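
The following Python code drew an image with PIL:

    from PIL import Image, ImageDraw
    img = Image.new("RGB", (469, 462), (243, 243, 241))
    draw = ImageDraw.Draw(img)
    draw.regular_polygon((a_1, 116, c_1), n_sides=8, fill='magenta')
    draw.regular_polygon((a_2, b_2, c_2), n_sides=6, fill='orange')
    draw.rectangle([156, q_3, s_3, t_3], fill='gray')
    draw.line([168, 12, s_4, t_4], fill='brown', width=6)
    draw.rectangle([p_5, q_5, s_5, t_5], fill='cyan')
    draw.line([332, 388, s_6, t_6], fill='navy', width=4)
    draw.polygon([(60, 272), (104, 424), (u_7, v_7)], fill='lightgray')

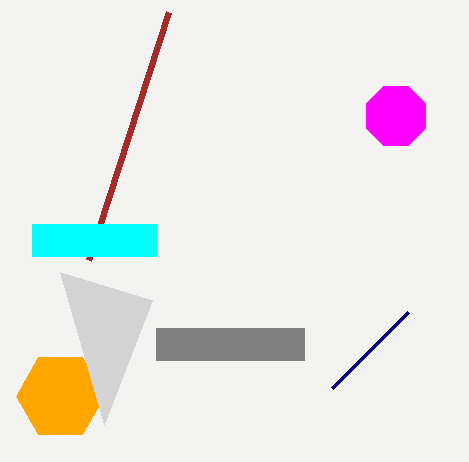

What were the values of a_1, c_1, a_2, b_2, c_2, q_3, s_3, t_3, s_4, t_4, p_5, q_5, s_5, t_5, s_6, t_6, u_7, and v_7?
a_1 = 396; c_1 = 32; a_2 = 60; b_2 = 396; c_2 = 44; q_3 = 328; s_3 = 304; t_3 = 360; s_4 = 88; t_4 = 260; p_5 = 32; q_5 = 224; s_5 = 156; t_5 = 256; s_6 = 408; t_6 = 312; u_7 = 152; v_7 = 300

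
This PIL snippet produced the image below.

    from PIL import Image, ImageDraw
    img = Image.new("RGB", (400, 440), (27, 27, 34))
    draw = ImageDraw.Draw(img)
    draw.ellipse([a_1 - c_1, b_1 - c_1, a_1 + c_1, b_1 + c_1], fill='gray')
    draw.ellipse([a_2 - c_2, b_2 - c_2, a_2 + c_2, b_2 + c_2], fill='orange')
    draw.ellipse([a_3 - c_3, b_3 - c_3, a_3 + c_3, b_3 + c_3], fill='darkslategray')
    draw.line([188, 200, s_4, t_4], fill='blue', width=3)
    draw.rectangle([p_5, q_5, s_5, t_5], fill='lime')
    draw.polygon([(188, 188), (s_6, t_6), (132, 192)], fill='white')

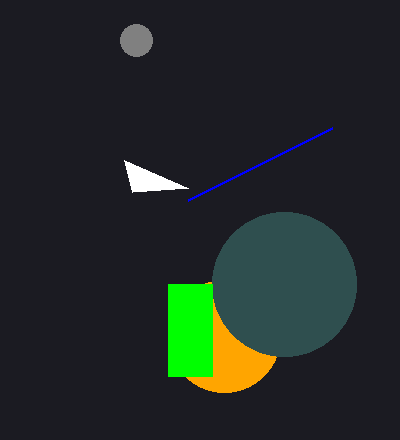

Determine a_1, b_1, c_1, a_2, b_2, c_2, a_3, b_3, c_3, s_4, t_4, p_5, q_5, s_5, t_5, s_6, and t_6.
a_1 = 136; b_1 = 40; c_1 = 16; a_2 = 224; b_2 = 336; c_2 = 56; a_3 = 284; b_3 = 284; c_3 = 72; s_4 = 332; t_4 = 128; p_5 = 168; q_5 = 284; s_5 = 212; t_5 = 376; s_6 = 124; t_6 = 160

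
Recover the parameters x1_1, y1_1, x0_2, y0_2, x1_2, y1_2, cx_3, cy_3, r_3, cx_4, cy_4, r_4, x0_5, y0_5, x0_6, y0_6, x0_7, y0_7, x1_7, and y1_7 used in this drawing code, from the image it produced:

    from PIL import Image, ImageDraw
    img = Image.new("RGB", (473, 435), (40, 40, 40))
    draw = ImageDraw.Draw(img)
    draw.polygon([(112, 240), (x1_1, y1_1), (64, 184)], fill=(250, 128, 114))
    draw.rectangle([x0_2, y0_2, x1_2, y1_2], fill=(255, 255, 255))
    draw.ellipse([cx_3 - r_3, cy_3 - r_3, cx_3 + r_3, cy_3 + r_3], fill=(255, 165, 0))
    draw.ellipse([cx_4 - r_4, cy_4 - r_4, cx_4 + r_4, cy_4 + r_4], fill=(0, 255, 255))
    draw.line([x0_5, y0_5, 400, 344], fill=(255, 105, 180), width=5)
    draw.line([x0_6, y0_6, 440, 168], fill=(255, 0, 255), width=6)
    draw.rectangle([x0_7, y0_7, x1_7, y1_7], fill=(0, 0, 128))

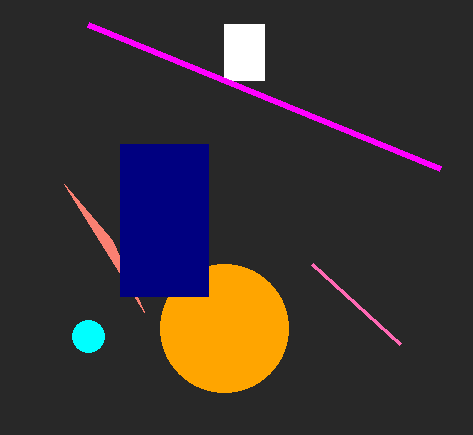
x1_1 = 144
y1_1 = 312
x0_2 = 224
y0_2 = 24
x1_2 = 264
y1_2 = 80
cx_3 = 224
cy_3 = 328
r_3 = 64
cx_4 = 88
cy_4 = 336
r_4 = 16
x0_5 = 312
y0_5 = 264
x0_6 = 88
y0_6 = 24
x0_7 = 120
y0_7 = 144
x1_7 = 208
y1_7 = 296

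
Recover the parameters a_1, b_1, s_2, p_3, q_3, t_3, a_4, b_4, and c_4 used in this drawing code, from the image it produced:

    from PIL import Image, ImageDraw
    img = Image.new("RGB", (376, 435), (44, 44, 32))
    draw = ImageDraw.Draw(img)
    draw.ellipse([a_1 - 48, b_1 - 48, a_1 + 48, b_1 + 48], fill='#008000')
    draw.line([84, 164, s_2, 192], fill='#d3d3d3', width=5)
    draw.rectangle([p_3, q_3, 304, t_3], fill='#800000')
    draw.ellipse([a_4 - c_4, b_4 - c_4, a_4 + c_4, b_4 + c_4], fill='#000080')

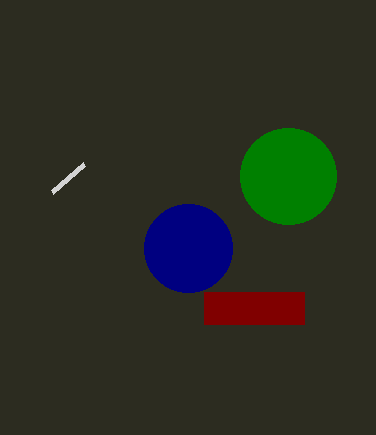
a_1 = 288, b_1 = 176, s_2 = 52, p_3 = 204, q_3 = 292, t_3 = 324, a_4 = 188, b_4 = 248, c_4 = 44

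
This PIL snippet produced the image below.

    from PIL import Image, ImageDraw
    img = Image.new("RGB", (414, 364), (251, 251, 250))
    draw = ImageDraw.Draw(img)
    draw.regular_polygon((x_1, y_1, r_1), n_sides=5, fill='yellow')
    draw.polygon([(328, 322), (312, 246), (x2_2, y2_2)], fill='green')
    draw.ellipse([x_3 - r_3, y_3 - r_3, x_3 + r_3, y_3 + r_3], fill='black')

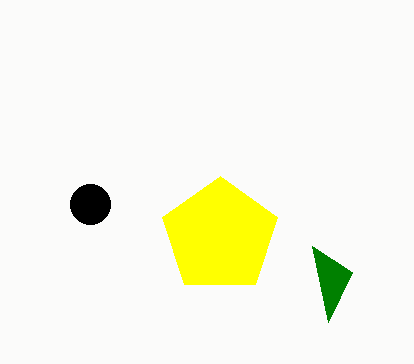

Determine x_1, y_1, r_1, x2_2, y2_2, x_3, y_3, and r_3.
x_1 = 220
y_1 = 236
r_1 = 60
x2_2 = 352
y2_2 = 272
x_3 = 90
y_3 = 204
r_3 = 20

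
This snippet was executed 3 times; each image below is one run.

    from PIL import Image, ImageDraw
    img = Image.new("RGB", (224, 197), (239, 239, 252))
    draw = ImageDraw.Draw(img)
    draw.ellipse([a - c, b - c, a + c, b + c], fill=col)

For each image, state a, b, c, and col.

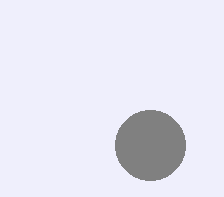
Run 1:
a = 150
b = 145
c = 35
col = 'gray'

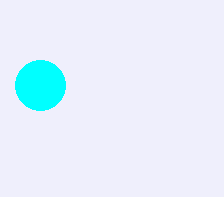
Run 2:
a = 40, b = 85, c = 25, col = 'cyan'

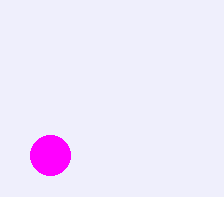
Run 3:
a = 50, b = 155, c = 20, col = 'magenta'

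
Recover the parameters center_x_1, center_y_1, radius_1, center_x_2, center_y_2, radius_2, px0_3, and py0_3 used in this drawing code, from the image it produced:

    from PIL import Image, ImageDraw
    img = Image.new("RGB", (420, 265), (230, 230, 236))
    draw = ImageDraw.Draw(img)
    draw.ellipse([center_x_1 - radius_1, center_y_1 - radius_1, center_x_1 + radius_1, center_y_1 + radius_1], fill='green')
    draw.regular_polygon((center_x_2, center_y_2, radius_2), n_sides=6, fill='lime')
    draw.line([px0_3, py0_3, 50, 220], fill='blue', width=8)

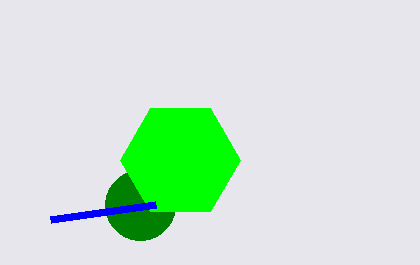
center_x_1 = 140; center_y_1 = 205; radius_1 = 35; center_x_2 = 180; center_y_2 = 160; radius_2 = 60; px0_3 = 155; py0_3 = 205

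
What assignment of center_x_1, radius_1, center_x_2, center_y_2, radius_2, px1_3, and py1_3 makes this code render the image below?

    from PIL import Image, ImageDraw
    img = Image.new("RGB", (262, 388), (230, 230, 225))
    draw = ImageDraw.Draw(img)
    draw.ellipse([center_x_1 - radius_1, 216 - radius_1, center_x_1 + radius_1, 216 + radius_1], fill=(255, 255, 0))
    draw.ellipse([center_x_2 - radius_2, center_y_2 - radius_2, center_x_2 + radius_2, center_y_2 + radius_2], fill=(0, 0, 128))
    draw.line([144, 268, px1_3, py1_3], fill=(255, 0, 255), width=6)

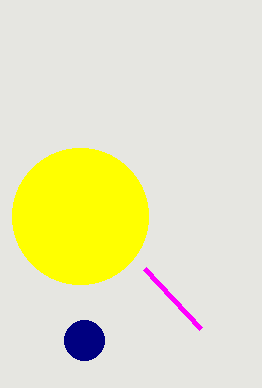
center_x_1 = 80; radius_1 = 68; center_x_2 = 84; center_y_2 = 340; radius_2 = 20; px1_3 = 200; py1_3 = 328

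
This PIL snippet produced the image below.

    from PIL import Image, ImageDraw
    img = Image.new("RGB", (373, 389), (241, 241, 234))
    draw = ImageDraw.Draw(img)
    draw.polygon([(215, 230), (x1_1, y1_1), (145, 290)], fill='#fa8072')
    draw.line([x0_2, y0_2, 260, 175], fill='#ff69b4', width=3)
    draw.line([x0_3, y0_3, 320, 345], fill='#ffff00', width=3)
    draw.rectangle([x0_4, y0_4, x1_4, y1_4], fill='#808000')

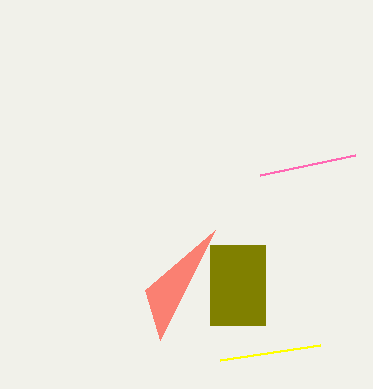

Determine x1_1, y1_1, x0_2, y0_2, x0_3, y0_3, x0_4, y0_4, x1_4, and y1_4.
x1_1 = 160; y1_1 = 340; x0_2 = 355; y0_2 = 155; x0_3 = 220; y0_3 = 360; x0_4 = 210; y0_4 = 245; x1_4 = 265; y1_4 = 325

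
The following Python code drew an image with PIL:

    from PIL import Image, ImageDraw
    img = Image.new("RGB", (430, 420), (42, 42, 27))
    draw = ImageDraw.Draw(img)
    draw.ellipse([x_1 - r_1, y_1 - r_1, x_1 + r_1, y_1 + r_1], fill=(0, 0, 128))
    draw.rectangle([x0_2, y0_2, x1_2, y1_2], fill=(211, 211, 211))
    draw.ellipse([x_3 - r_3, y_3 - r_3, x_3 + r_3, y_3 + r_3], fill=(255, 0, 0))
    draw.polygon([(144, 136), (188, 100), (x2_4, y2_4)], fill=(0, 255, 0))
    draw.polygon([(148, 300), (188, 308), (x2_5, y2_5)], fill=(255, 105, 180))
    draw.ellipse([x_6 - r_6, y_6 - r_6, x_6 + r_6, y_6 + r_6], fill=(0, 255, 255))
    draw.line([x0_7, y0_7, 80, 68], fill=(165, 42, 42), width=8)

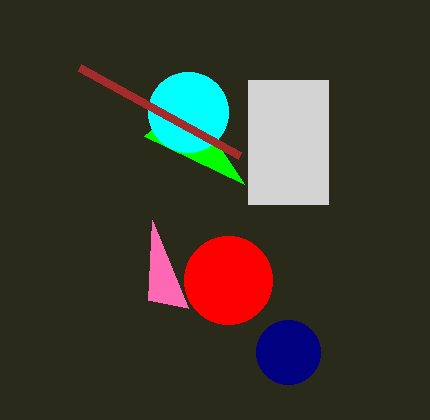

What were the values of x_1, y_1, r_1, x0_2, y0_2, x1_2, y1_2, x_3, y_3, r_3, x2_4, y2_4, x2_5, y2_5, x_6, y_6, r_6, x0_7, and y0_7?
x_1 = 288, y_1 = 352, r_1 = 32, x0_2 = 248, y0_2 = 80, x1_2 = 328, y1_2 = 204, x_3 = 228, y_3 = 280, r_3 = 44, x2_4 = 244, y2_4 = 184, x2_5 = 152, y2_5 = 220, x_6 = 188, y_6 = 112, r_6 = 40, x0_7 = 240, y0_7 = 156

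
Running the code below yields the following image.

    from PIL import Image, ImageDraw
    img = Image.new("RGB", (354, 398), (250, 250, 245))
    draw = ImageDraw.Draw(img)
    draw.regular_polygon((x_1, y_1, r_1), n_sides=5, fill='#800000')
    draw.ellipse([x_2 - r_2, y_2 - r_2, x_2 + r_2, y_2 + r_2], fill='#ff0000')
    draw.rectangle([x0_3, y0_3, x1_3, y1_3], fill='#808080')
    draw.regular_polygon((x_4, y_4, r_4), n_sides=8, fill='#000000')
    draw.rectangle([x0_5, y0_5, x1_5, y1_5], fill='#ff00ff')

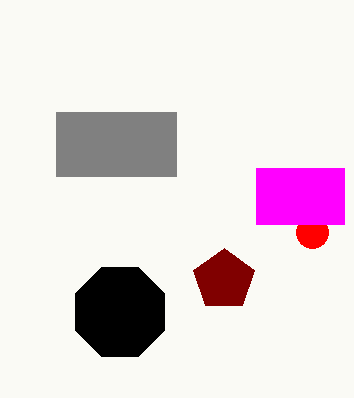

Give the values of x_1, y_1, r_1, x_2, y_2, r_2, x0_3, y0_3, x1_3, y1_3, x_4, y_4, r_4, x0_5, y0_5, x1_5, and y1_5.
x_1 = 224; y_1 = 280; r_1 = 32; x_2 = 312; y_2 = 232; r_2 = 16; x0_3 = 56; y0_3 = 112; x1_3 = 176; y1_3 = 176; x_4 = 120; y_4 = 312; r_4 = 48; x0_5 = 256; y0_5 = 168; x1_5 = 344; y1_5 = 224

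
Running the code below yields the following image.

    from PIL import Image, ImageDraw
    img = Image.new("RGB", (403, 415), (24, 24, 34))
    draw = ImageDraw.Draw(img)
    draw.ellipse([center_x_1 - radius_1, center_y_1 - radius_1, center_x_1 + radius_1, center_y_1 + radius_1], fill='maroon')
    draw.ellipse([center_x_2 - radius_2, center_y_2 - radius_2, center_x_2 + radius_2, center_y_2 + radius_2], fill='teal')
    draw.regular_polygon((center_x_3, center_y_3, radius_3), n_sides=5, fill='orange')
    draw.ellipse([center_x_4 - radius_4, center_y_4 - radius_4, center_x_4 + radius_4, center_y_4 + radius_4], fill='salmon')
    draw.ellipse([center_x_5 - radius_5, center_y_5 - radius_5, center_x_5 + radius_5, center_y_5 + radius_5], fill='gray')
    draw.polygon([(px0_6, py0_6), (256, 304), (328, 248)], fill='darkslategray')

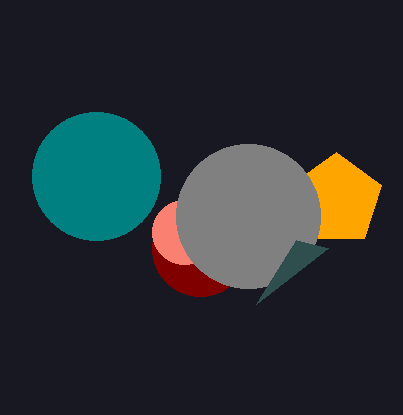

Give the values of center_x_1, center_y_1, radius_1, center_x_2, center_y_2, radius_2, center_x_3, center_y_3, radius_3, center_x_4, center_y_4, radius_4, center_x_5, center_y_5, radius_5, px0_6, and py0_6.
center_x_1 = 200, center_y_1 = 248, radius_1 = 48, center_x_2 = 96, center_y_2 = 176, radius_2 = 64, center_x_3 = 336, center_y_3 = 200, radius_3 = 48, center_x_4 = 184, center_y_4 = 232, radius_4 = 32, center_x_5 = 248, center_y_5 = 216, radius_5 = 72, px0_6 = 296, py0_6 = 240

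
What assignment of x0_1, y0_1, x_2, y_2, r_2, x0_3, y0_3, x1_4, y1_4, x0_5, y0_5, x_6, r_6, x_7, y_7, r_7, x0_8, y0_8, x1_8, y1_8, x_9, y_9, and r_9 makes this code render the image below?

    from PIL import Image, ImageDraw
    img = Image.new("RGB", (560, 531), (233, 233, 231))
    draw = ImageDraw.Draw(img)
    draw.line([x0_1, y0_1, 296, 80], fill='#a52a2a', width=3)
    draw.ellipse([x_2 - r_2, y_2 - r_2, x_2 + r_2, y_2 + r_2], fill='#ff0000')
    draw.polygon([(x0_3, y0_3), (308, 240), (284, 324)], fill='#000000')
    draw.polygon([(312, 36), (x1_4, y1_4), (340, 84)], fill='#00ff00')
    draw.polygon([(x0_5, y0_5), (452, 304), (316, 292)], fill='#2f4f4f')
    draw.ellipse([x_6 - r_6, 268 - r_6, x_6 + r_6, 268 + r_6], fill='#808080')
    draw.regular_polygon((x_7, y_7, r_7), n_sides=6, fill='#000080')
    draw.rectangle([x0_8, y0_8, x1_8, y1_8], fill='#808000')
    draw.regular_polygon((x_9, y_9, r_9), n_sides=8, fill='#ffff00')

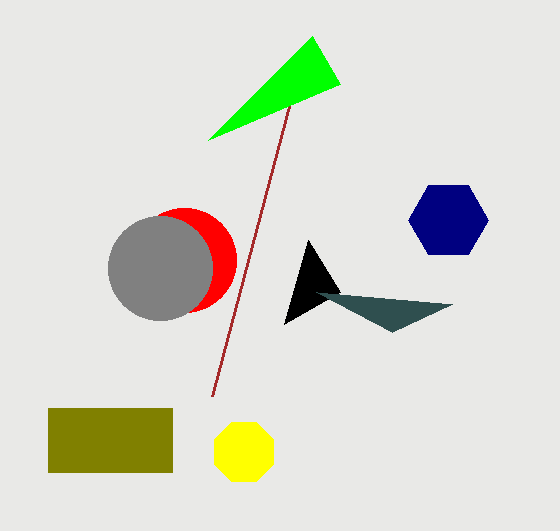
x0_1 = 212, y0_1 = 396, x_2 = 184, y_2 = 260, r_2 = 52, x0_3 = 340, y0_3 = 292, x1_4 = 208, y1_4 = 140, x0_5 = 392, y0_5 = 332, x_6 = 160, r_6 = 52, x_7 = 448, y_7 = 220, r_7 = 40, x0_8 = 48, y0_8 = 408, x1_8 = 172, y1_8 = 472, x_9 = 244, y_9 = 452, r_9 = 32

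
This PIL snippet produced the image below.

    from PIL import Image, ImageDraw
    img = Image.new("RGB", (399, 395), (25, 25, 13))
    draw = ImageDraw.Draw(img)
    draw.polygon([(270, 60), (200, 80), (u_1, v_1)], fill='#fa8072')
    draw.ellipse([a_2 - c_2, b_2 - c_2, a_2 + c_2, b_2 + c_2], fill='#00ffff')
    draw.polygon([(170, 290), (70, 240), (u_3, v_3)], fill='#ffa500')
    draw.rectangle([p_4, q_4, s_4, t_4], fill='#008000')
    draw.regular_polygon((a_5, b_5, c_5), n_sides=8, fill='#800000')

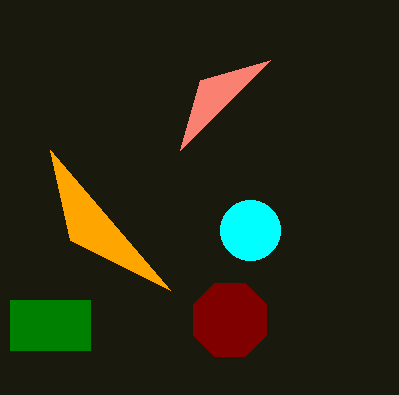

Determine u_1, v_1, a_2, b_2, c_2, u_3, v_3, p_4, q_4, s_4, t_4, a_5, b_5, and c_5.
u_1 = 180
v_1 = 150
a_2 = 250
b_2 = 230
c_2 = 30
u_3 = 50
v_3 = 150
p_4 = 10
q_4 = 300
s_4 = 90
t_4 = 350
a_5 = 230
b_5 = 320
c_5 = 40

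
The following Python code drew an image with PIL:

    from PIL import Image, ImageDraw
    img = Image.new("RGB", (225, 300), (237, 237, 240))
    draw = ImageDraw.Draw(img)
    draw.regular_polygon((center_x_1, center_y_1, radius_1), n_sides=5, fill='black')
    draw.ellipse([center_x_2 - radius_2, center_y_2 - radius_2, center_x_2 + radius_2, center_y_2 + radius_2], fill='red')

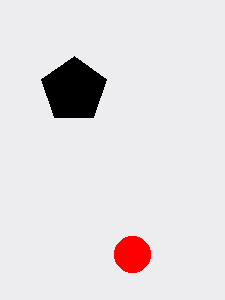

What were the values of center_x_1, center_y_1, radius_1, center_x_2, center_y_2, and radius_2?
center_x_1 = 74; center_y_1 = 90; radius_1 = 34; center_x_2 = 132; center_y_2 = 254; radius_2 = 18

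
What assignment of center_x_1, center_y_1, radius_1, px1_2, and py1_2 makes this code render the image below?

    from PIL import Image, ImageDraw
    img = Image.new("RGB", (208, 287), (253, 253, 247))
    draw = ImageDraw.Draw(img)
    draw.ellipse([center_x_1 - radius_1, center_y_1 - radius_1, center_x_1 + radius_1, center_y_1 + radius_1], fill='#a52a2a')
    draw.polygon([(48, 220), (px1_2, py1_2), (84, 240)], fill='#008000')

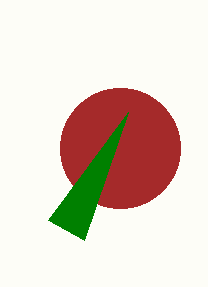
center_x_1 = 120
center_y_1 = 148
radius_1 = 60
px1_2 = 128
py1_2 = 112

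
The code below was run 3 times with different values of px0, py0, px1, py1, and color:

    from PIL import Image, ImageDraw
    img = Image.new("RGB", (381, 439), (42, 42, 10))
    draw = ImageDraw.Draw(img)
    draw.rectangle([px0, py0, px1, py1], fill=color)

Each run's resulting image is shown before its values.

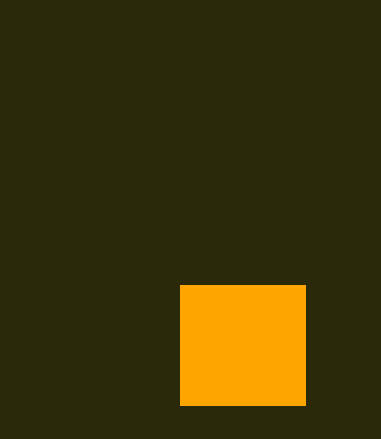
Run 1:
px0 = 180, py0 = 285, px1 = 305, py1 = 405, color = 'orange'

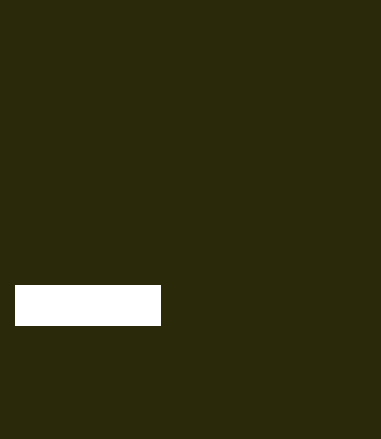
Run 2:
px0 = 15, py0 = 285, px1 = 160, py1 = 325, color = 'white'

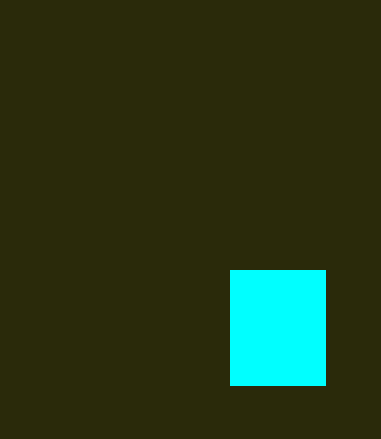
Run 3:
px0 = 230, py0 = 270, px1 = 325, py1 = 385, color = 'cyan'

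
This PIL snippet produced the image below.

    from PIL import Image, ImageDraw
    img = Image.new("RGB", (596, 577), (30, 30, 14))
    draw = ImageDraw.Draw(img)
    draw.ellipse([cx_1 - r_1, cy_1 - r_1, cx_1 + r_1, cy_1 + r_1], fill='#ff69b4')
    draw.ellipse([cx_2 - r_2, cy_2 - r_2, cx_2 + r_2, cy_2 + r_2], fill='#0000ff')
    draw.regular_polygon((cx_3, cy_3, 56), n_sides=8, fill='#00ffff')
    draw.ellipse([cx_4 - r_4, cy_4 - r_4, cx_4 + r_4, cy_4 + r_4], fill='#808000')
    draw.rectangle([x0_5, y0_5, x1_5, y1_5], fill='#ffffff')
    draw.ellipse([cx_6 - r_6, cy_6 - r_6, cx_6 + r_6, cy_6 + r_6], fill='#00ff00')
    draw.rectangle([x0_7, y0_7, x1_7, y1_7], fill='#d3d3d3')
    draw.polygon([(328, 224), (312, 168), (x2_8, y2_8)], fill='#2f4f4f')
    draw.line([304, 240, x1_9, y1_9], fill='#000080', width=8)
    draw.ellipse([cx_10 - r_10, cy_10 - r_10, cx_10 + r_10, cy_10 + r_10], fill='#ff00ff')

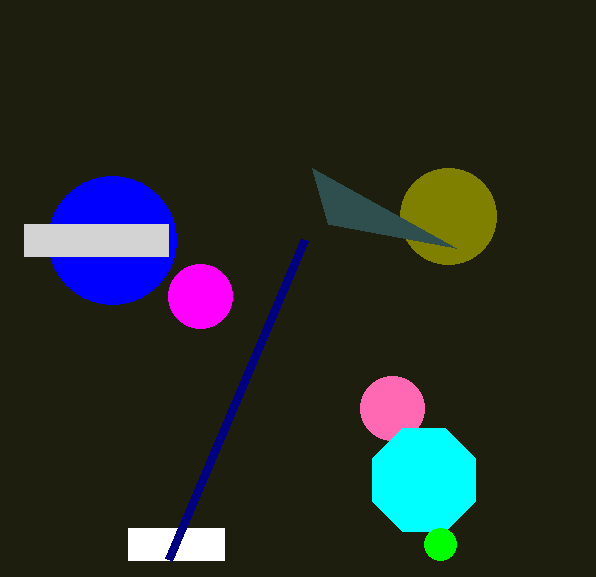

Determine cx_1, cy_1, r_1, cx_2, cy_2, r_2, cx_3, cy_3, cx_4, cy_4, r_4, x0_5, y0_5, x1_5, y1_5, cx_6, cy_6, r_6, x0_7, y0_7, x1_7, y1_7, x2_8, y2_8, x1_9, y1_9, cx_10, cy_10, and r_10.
cx_1 = 392; cy_1 = 408; r_1 = 32; cx_2 = 112; cy_2 = 240; r_2 = 64; cx_3 = 424; cy_3 = 480; cx_4 = 448; cy_4 = 216; r_4 = 48; x0_5 = 128; y0_5 = 528; x1_5 = 224; y1_5 = 560; cx_6 = 440; cy_6 = 544; r_6 = 16; x0_7 = 24; y0_7 = 224; x1_7 = 168; y1_7 = 256; x2_8 = 456; y2_8 = 248; x1_9 = 168; y1_9 = 560; cx_10 = 200; cy_10 = 296; r_10 = 32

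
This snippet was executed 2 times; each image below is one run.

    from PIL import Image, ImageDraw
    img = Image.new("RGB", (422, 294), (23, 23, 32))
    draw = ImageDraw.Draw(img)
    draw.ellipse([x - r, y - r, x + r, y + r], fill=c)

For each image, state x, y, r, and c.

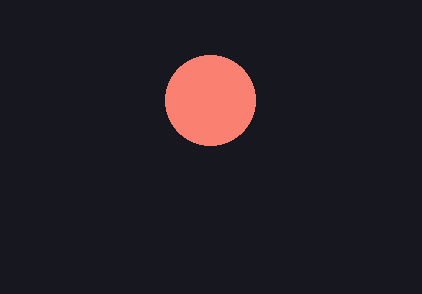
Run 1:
x = 210; y = 100; r = 45; c = 'salmon'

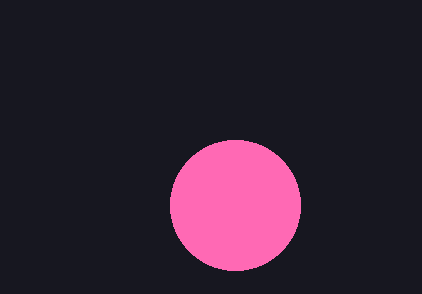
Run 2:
x = 235, y = 205, r = 65, c = 'hotpink'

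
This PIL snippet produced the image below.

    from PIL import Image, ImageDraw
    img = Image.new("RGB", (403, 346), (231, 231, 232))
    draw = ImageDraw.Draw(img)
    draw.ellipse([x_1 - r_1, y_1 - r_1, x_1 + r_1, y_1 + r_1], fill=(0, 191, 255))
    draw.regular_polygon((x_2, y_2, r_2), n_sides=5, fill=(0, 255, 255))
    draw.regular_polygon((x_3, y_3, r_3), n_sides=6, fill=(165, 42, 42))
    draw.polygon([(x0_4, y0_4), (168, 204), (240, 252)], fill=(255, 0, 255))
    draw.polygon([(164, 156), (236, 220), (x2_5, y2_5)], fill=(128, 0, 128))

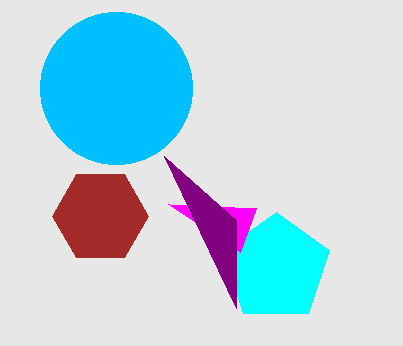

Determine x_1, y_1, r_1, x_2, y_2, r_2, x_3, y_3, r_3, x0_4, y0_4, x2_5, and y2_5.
x_1 = 116, y_1 = 88, r_1 = 76, x_2 = 276, y_2 = 268, r_2 = 56, x_3 = 100, y_3 = 216, r_3 = 48, x0_4 = 256, y0_4 = 208, x2_5 = 236, y2_5 = 308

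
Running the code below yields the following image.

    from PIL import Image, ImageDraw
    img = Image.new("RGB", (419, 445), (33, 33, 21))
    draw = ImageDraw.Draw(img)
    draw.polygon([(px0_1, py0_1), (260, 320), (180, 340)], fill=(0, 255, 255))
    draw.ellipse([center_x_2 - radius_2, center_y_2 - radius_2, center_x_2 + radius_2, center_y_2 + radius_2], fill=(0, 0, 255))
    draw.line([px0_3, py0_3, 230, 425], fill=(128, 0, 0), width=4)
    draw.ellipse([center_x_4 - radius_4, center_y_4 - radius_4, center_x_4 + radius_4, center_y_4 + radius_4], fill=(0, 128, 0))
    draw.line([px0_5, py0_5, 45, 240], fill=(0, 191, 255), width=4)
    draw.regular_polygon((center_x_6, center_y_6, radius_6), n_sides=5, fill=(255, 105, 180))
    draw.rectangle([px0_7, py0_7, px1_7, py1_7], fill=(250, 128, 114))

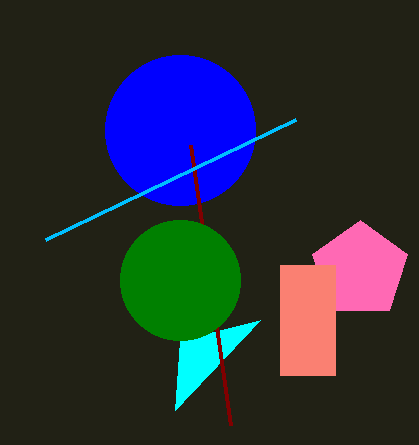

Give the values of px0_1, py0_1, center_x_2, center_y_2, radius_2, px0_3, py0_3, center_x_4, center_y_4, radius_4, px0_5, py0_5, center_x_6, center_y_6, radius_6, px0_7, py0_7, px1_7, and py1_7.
px0_1 = 175; py0_1 = 410; center_x_2 = 180; center_y_2 = 130; radius_2 = 75; px0_3 = 190; py0_3 = 145; center_x_4 = 180; center_y_4 = 280; radius_4 = 60; px0_5 = 295; py0_5 = 120; center_x_6 = 360; center_y_6 = 270; radius_6 = 50; px0_7 = 280; py0_7 = 265; px1_7 = 335; py1_7 = 375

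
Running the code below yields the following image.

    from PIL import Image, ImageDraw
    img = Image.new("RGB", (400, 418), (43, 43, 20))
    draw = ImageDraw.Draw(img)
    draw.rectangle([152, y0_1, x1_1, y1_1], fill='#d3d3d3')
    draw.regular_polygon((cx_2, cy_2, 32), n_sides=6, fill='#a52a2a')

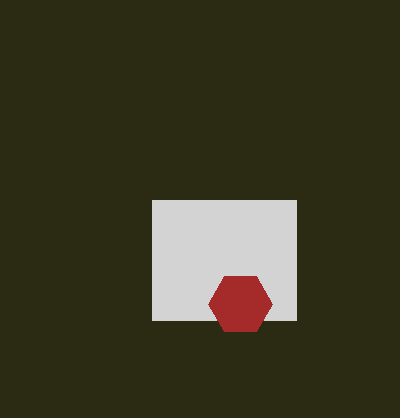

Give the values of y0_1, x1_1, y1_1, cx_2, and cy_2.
y0_1 = 200; x1_1 = 296; y1_1 = 320; cx_2 = 240; cy_2 = 304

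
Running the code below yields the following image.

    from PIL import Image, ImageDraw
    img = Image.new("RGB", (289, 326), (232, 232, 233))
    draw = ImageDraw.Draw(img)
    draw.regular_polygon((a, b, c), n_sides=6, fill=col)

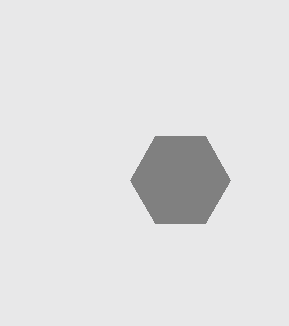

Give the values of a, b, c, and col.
a = 180; b = 180; c = 50; col = 'gray'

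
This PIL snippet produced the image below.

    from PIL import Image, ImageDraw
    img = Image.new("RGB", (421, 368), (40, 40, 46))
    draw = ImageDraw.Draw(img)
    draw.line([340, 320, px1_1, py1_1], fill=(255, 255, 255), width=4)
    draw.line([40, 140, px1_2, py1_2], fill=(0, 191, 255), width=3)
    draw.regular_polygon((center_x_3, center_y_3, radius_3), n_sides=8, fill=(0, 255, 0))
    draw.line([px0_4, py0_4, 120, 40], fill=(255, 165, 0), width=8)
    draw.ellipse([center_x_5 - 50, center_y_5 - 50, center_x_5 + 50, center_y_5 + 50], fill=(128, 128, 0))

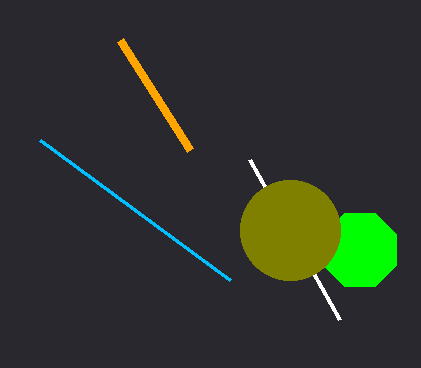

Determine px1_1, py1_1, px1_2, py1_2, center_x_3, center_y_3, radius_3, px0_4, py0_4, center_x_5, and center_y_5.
px1_1 = 250
py1_1 = 160
px1_2 = 230
py1_2 = 280
center_x_3 = 360
center_y_3 = 250
radius_3 = 40
px0_4 = 190
py0_4 = 150
center_x_5 = 290
center_y_5 = 230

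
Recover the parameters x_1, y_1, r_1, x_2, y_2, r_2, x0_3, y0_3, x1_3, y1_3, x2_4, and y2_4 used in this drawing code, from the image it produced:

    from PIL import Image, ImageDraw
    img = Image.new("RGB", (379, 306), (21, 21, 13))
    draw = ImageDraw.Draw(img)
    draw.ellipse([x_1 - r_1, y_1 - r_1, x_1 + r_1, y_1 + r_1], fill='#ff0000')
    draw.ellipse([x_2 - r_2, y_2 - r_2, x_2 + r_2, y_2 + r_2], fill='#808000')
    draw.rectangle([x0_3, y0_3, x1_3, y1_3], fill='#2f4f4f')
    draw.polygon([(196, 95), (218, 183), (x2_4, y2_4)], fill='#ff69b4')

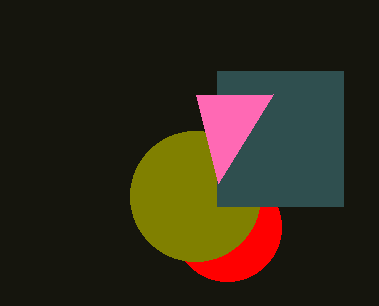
x_1 = 227, y_1 = 227, r_1 = 54, x_2 = 195, y_2 = 196, r_2 = 65, x0_3 = 217, y0_3 = 71, x1_3 = 343, y1_3 = 206, x2_4 = 273, y2_4 = 94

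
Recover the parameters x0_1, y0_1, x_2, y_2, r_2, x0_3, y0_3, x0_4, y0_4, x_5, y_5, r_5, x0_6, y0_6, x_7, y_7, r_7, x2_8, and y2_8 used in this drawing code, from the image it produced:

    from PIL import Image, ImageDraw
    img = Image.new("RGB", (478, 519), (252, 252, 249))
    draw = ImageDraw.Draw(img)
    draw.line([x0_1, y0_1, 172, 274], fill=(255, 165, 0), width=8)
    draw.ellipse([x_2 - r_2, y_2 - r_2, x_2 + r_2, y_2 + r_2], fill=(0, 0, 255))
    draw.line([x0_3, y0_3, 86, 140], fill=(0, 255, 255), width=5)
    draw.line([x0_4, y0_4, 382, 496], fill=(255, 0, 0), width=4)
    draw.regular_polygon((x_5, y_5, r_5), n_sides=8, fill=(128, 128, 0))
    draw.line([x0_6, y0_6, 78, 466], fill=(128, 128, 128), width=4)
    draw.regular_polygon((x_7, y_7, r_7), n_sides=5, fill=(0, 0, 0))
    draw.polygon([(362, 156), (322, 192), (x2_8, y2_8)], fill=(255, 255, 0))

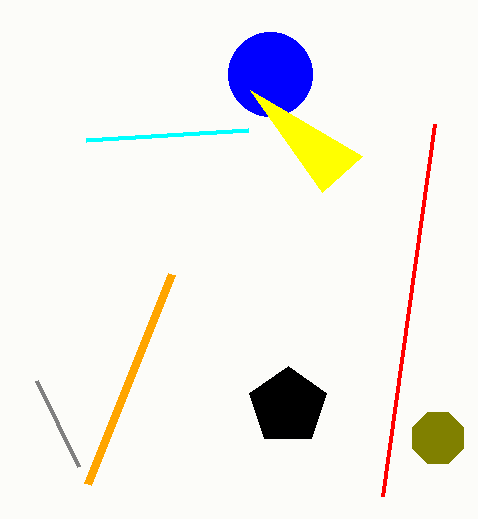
x0_1 = 88
y0_1 = 484
x_2 = 270
y_2 = 74
r_2 = 42
x0_3 = 248
y0_3 = 130
x0_4 = 434
y0_4 = 124
x_5 = 438
y_5 = 438
r_5 = 28
x0_6 = 36
y0_6 = 380
x_7 = 288
y_7 = 406
r_7 = 40
x2_8 = 250
y2_8 = 90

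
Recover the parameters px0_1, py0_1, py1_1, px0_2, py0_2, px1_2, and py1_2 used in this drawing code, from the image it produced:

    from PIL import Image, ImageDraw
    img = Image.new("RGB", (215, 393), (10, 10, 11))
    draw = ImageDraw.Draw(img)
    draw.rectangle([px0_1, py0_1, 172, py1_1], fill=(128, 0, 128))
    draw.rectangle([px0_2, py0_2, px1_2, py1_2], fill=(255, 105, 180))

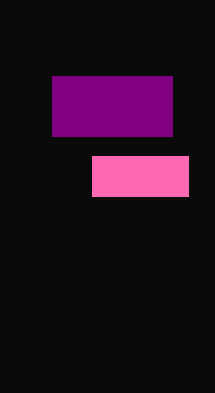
px0_1 = 52; py0_1 = 76; py1_1 = 136; px0_2 = 92; py0_2 = 156; px1_2 = 188; py1_2 = 196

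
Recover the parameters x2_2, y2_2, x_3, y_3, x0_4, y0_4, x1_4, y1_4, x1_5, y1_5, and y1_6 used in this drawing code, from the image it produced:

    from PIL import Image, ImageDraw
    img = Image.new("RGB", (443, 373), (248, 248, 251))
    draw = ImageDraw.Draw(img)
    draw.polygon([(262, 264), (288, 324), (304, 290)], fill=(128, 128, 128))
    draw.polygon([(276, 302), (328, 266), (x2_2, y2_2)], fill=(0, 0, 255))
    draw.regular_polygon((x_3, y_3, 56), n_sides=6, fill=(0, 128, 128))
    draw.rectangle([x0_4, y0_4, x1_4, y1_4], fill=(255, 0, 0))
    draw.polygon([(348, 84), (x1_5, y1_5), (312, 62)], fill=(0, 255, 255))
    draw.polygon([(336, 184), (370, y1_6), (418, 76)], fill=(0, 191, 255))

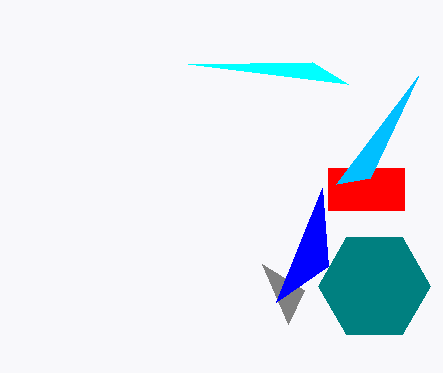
x2_2 = 322
y2_2 = 188
x_3 = 374
y_3 = 286
x0_4 = 328
y0_4 = 168
x1_4 = 404
y1_4 = 210
x1_5 = 188
y1_5 = 64
y1_6 = 178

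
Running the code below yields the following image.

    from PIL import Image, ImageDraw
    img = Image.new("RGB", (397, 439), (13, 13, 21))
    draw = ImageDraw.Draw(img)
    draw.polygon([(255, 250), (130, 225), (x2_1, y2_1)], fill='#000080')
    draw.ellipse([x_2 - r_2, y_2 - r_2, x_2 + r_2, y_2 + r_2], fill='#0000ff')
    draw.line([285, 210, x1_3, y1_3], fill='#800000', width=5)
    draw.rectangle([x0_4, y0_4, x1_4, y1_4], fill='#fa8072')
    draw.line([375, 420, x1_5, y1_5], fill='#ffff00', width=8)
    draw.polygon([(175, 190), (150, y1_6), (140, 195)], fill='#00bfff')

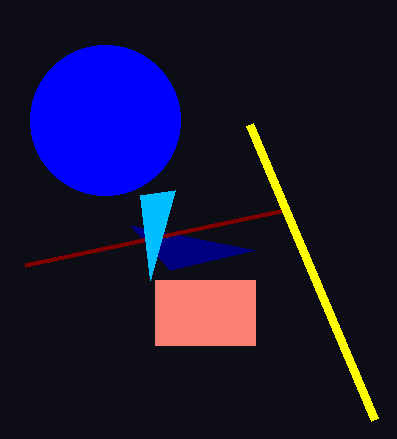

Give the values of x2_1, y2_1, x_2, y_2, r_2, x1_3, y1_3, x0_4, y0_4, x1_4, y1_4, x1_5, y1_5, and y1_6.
x2_1 = 170
y2_1 = 270
x_2 = 105
y_2 = 120
r_2 = 75
x1_3 = 25
y1_3 = 265
x0_4 = 155
y0_4 = 280
x1_4 = 255
y1_4 = 345
x1_5 = 250
y1_5 = 125
y1_6 = 280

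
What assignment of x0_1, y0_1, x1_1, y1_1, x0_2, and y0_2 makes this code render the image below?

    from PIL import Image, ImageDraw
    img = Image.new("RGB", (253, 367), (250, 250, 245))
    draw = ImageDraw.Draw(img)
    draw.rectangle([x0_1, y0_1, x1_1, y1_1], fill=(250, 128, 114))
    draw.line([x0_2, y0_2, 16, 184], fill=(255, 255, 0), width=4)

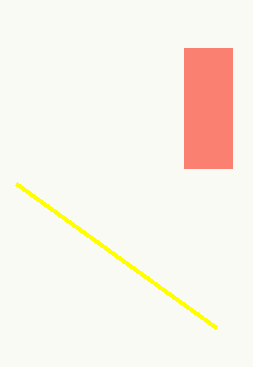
x0_1 = 184
y0_1 = 48
x1_1 = 232
y1_1 = 168
x0_2 = 216
y0_2 = 328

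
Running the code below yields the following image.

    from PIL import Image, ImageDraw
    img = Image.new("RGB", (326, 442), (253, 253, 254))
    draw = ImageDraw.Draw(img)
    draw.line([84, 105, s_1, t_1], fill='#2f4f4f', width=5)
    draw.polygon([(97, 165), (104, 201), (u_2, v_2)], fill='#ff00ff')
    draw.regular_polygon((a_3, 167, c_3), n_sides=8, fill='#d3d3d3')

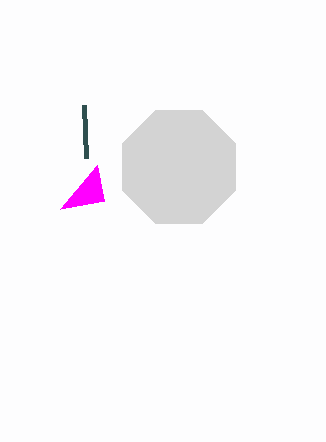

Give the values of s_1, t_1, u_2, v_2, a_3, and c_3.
s_1 = 86; t_1 = 158; u_2 = 60; v_2 = 209; a_3 = 179; c_3 = 61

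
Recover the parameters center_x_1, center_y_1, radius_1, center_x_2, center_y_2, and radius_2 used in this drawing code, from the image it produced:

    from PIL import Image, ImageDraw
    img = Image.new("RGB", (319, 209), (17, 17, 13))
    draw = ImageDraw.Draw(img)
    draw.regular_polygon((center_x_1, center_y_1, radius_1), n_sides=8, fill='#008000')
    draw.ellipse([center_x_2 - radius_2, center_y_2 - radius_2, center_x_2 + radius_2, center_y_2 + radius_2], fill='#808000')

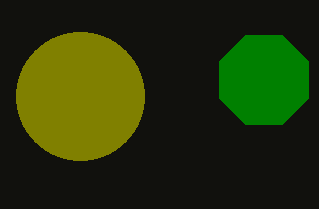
center_x_1 = 264; center_y_1 = 80; radius_1 = 48; center_x_2 = 80; center_y_2 = 96; radius_2 = 64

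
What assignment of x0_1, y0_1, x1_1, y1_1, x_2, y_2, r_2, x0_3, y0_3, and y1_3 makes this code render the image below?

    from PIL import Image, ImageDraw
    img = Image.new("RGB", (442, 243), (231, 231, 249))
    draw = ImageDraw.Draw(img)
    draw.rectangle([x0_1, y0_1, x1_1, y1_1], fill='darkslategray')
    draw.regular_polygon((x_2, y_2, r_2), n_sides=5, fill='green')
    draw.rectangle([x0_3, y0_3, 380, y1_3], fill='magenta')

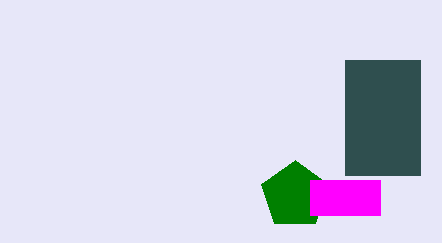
x0_1 = 345; y0_1 = 60; x1_1 = 420; y1_1 = 175; x_2 = 295; y_2 = 195; r_2 = 35; x0_3 = 310; y0_3 = 180; y1_3 = 215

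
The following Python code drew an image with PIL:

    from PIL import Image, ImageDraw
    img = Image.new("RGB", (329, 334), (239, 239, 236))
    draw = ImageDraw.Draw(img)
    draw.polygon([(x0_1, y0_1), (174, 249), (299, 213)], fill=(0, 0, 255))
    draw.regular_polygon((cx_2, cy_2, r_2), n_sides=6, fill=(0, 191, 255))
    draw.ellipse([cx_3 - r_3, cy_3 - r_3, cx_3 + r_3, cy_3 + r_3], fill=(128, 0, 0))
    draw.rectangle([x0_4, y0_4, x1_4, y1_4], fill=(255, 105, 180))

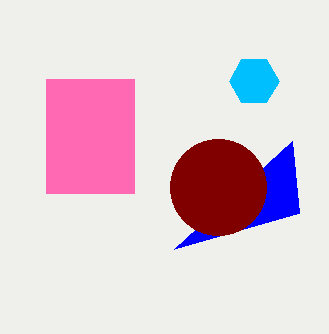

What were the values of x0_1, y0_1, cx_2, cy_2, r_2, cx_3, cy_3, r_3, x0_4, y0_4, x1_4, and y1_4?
x0_1 = 292, y0_1 = 141, cx_2 = 254, cy_2 = 81, r_2 = 25, cx_3 = 218, cy_3 = 187, r_3 = 48, x0_4 = 46, y0_4 = 79, x1_4 = 134, y1_4 = 193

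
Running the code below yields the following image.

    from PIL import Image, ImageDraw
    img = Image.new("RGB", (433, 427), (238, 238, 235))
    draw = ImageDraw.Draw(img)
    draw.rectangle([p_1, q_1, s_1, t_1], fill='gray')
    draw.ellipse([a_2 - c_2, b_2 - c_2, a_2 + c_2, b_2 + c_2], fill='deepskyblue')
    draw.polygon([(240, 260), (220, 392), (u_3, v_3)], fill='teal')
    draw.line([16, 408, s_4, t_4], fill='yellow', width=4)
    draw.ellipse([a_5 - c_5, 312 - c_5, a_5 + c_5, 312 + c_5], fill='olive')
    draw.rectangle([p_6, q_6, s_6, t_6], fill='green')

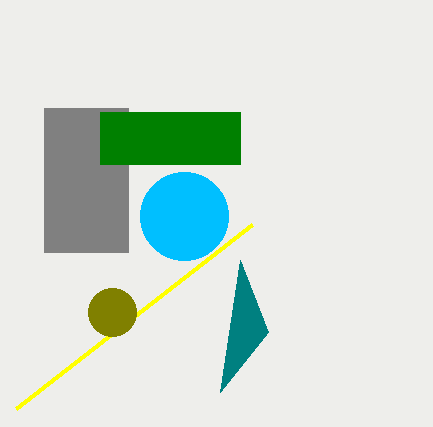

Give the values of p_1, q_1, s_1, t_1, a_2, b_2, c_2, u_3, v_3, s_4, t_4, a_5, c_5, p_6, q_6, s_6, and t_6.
p_1 = 44; q_1 = 108; s_1 = 128; t_1 = 252; a_2 = 184; b_2 = 216; c_2 = 44; u_3 = 268; v_3 = 332; s_4 = 252; t_4 = 224; a_5 = 112; c_5 = 24; p_6 = 100; q_6 = 112; s_6 = 240; t_6 = 164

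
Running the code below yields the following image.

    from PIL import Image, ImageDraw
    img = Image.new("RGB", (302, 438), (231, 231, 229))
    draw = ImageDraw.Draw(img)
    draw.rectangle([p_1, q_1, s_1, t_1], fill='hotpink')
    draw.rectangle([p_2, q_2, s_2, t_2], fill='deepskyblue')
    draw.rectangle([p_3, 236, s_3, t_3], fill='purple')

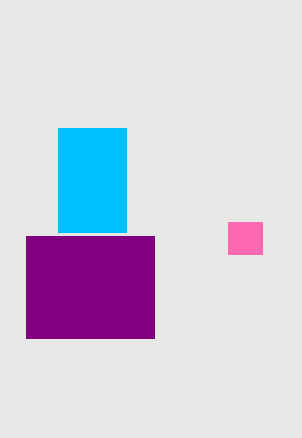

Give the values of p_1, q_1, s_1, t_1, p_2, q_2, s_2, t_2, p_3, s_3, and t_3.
p_1 = 228
q_1 = 222
s_1 = 262
t_1 = 254
p_2 = 58
q_2 = 128
s_2 = 126
t_2 = 232
p_3 = 26
s_3 = 154
t_3 = 338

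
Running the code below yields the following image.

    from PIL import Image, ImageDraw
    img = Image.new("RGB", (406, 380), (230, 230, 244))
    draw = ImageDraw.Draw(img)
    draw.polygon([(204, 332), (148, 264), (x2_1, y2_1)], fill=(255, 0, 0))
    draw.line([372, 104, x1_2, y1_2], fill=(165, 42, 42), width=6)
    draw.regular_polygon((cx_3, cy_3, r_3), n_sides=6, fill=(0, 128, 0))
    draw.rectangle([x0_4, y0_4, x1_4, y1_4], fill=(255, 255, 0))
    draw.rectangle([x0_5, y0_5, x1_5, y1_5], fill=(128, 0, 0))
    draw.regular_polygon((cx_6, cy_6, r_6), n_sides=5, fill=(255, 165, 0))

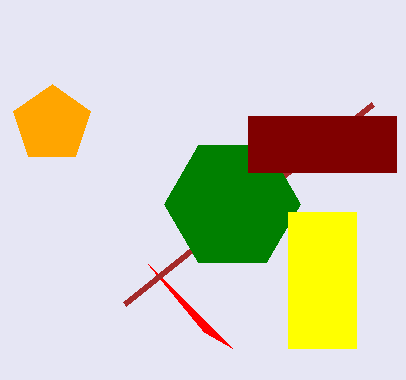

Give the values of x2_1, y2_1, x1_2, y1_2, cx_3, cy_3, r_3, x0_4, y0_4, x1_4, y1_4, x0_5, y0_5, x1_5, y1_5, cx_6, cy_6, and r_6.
x2_1 = 232, y2_1 = 348, x1_2 = 124, y1_2 = 304, cx_3 = 232, cy_3 = 204, r_3 = 68, x0_4 = 288, y0_4 = 212, x1_4 = 356, y1_4 = 348, x0_5 = 248, y0_5 = 116, x1_5 = 396, y1_5 = 172, cx_6 = 52, cy_6 = 124, r_6 = 40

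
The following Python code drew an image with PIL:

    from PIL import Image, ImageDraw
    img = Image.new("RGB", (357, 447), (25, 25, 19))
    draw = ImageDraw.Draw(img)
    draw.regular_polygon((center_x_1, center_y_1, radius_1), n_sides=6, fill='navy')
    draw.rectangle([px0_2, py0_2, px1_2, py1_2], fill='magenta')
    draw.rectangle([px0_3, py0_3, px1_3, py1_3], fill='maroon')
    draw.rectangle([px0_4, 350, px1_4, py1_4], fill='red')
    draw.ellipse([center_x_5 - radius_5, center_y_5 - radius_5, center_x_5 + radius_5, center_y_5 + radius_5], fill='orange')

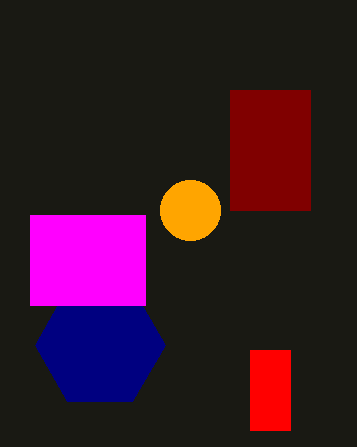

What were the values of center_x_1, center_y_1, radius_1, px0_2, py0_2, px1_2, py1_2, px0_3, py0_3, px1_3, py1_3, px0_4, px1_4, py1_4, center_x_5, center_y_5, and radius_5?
center_x_1 = 100
center_y_1 = 345
radius_1 = 65
px0_2 = 30
py0_2 = 215
px1_2 = 145
py1_2 = 305
px0_3 = 230
py0_3 = 90
px1_3 = 310
py1_3 = 210
px0_4 = 250
px1_4 = 290
py1_4 = 430
center_x_5 = 190
center_y_5 = 210
radius_5 = 30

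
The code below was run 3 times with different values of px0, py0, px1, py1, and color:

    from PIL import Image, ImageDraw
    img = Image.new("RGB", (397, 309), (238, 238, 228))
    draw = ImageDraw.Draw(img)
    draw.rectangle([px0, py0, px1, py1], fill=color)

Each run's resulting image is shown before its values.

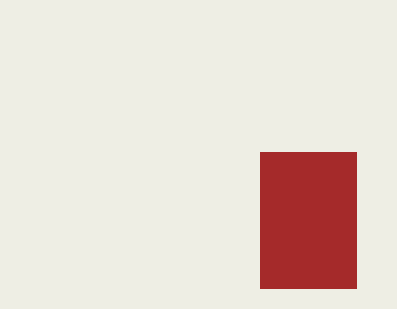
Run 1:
px0 = 260; py0 = 152; px1 = 356; py1 = 288; color = 'brown'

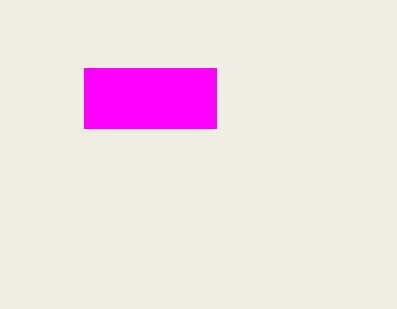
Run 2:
px0 = 84, py0 = 68, px1 = 216, py1 = 128, color = 'magenta'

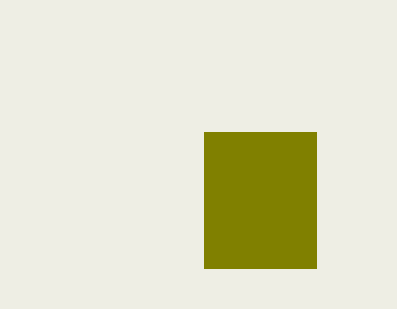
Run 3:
px0 = 204, py0 = 132, px1 = 316, py1 = 268, color = 'olive'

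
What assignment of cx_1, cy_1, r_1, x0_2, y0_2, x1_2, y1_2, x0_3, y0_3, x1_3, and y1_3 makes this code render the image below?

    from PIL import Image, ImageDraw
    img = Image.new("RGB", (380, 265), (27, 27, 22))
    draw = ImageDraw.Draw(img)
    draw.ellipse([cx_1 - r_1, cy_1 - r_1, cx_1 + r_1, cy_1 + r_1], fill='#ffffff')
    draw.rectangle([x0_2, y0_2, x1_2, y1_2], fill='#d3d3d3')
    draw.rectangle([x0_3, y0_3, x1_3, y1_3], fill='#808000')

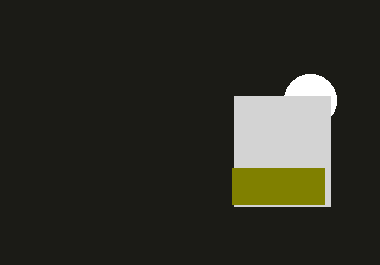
cx_1 = 310
cy_1 = 100
r_1 = 26
x0_2 = 234
y0_2 = 96
x1_2 = 330
y1_2 = 206
x0_3 = 232
y0_3 = 168
x1_3 = 324
y1_3 = 204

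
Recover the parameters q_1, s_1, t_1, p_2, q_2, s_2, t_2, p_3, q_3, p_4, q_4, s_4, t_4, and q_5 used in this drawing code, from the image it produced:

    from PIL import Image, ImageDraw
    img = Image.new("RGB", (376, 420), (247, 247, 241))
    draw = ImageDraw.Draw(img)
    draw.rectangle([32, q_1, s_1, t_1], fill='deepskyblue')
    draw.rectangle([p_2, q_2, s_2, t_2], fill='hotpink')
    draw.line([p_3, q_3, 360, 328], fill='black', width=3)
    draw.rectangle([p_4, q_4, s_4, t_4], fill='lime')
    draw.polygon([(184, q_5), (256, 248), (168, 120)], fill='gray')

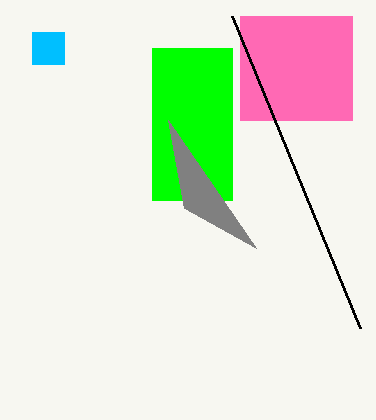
q_1 = 32; s_1 = 64; t_1 = 64; p_2 = 240; q_2 = 16; s_2 = 352; t_2 = 120; p_3 = 232; q_3 = 16; p_4 = 152; q_4 = 48; s_4 = 232; t_4 = 200; q_5 = 208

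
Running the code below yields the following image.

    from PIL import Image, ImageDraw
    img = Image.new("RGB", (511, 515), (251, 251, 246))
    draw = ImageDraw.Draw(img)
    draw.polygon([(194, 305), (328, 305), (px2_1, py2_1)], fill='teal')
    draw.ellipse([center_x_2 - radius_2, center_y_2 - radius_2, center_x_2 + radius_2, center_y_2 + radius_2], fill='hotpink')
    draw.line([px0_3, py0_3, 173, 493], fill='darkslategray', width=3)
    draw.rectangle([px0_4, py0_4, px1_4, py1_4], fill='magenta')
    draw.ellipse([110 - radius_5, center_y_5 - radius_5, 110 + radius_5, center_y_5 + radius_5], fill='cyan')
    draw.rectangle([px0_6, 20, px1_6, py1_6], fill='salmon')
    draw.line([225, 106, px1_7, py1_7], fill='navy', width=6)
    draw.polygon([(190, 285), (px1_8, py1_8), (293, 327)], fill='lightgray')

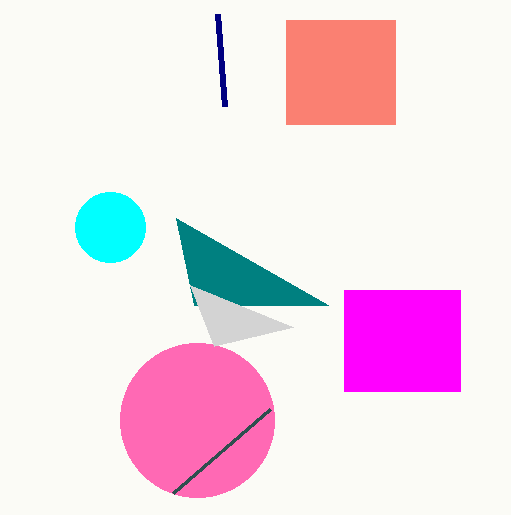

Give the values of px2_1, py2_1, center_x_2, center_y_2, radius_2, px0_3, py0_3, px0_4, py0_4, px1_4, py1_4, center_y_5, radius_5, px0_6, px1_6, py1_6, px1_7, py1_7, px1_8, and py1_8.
px2_1 = 176; py2_1 = 218; center_x_2 = 197; center_y_2 = 420; radius_2 = 77; px0_3 = 270; py0_3 = 409; px0_4 = 344; py0_4 = 290; px1_4 = 460; py1_4 = 391; center_y_5 = 227; radius_5 = 35; px0_6 = 286; px1_6 = 395; py1_6 = 124; px1_7 = 218; py1_7 = 14; px1_8 = 214; py1_8 = 346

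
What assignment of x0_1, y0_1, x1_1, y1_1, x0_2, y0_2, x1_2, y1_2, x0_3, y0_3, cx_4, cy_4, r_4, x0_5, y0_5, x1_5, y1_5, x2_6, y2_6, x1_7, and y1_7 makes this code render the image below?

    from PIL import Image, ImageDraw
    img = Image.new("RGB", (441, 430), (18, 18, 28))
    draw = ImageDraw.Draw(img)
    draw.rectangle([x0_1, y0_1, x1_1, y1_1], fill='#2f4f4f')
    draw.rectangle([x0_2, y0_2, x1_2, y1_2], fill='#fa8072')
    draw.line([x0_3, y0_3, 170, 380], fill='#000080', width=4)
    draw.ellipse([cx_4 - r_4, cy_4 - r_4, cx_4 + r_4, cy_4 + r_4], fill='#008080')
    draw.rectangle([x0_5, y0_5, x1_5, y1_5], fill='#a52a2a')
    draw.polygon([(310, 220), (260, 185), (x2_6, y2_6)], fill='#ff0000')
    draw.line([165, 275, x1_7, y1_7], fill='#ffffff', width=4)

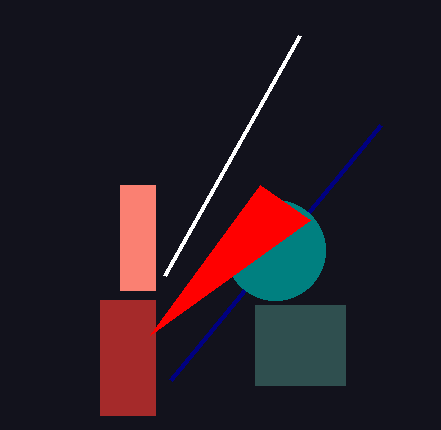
x0_1 = 255; y0_1 = 305; x1_1 = 345; y1_1 = 385; x0_2 = 120; y0_2 = 185; x1_2 = 155; y1_2 = 290; x0_3 = 380; y0_3 = 125; cx_4 = 275; cy_4 = 250; r_4 = 50; x0_5 = 100; y0_5 = 300; x1_5 = 155; y1_5 = 415; x2_6 = 150; y2_6 = 335; x1_7 = 300; y1_7 = 35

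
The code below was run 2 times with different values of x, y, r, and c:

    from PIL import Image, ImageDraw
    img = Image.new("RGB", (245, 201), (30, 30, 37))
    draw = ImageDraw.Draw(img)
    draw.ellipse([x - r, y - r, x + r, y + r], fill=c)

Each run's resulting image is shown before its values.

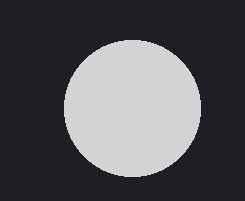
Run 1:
x = 132
y = 108
r = 68
c = 'lightgray'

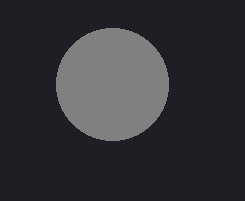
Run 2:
x = 112
y = 84
r = 56
c = 'gray'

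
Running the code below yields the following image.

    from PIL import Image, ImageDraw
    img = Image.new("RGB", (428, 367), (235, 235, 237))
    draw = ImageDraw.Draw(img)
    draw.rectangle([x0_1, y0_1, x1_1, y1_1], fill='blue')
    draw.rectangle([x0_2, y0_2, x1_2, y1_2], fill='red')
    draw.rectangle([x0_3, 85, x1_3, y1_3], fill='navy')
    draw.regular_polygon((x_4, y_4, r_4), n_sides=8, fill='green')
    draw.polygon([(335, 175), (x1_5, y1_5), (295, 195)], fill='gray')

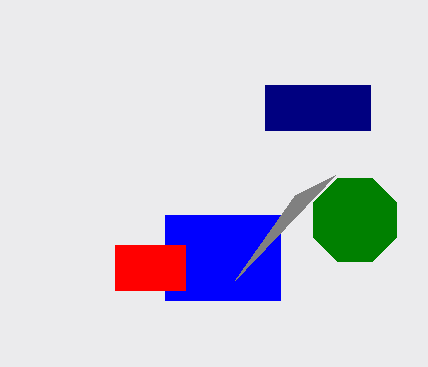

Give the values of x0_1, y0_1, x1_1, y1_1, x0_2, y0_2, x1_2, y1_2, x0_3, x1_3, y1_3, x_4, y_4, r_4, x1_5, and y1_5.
x0_1 = 165
y0_1 = 215
x1_1 = 280
y1_1 = 300
x0_2 = 115
y0_2 = 245
x1_2 = 185
y1_2 = 290
x0_3 = 265
x1_3 = 370
y1_3 = 130
x_4 = 355
y_4 = 220
r_4 = 45
x1_5 = 235
y1_5 = 280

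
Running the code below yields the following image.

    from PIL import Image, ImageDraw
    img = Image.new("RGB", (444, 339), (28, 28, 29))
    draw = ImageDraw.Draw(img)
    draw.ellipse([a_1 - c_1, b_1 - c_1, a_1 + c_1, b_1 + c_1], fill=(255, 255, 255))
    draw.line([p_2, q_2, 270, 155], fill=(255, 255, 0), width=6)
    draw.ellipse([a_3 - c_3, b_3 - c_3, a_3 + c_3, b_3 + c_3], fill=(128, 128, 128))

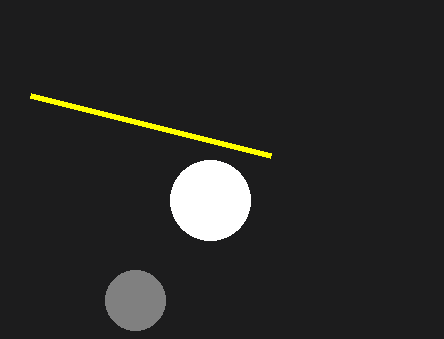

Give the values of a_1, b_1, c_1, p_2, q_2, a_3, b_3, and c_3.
a_1 = 210, b_1 = 200, c_1 = 40, p_2 = 30, q_2 = 95, a_3 = 135, b_3 = 300, c_3 = 30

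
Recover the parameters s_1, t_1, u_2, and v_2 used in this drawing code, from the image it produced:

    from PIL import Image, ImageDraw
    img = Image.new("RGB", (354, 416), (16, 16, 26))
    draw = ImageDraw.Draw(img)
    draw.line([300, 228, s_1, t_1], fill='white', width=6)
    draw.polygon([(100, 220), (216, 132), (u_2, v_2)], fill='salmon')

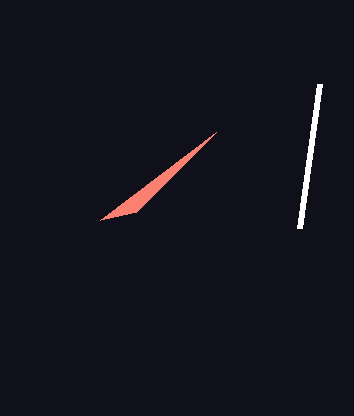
s_1 = 320
t_1 = 84
u_2 = 136
v_2 = 212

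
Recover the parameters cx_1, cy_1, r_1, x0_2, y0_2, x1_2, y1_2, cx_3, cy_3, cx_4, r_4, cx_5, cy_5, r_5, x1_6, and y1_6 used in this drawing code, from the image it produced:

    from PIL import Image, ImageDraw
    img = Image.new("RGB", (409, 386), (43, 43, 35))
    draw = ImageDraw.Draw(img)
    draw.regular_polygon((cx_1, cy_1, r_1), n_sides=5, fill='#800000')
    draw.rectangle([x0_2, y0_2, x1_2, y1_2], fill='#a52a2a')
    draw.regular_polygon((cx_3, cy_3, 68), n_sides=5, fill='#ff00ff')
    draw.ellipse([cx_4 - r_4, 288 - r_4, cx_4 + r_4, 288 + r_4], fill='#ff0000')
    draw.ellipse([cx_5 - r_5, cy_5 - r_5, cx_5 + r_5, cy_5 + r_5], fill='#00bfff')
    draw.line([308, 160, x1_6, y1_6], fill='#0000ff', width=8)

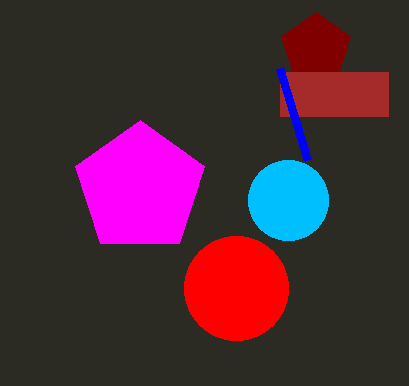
cx_1 = 316; cy_1 = 48; r_1 = 36; x0_2 = 280; y0_2 = 72; x1_2 = 388; y1_2 = 116; cx_3 = 140; cy_3 = 188; cx_4 = 236; r_4 = 52; cx_5 = 288; cy_5 = 200; r_5 = 40; x1_6 = 280; y1_6 = 68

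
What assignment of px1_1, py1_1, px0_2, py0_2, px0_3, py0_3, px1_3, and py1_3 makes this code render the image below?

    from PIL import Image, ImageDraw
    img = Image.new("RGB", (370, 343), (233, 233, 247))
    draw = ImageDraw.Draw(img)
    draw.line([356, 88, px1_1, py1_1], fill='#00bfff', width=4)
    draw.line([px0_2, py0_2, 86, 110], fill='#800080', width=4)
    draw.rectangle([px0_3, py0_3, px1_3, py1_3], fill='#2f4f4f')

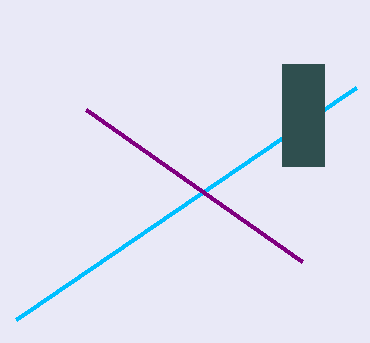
px1_1 = 16, py1_1 = 320, px0_2 = 302, py0_2 = 262, px0_3 = 282, py0_3 = 64, px1_3 = 324, py1_3 = 166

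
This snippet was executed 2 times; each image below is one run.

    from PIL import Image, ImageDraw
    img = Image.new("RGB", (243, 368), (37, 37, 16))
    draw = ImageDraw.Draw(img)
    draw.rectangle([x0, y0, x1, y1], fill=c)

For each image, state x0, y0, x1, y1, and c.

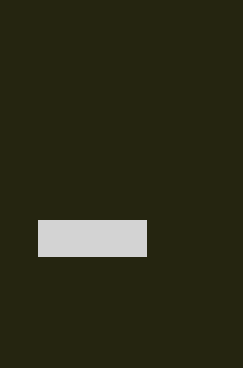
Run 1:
x0 = 38
y0 = 220
x1 = 146
y1 = 256
c = 'lightgray'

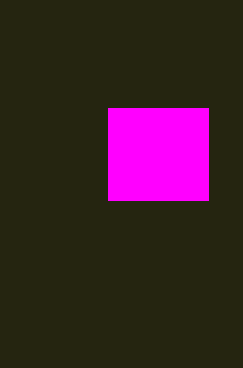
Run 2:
x0 = 108, y0 = 108, x1 = 208, y1 = 200, c = 'magenta'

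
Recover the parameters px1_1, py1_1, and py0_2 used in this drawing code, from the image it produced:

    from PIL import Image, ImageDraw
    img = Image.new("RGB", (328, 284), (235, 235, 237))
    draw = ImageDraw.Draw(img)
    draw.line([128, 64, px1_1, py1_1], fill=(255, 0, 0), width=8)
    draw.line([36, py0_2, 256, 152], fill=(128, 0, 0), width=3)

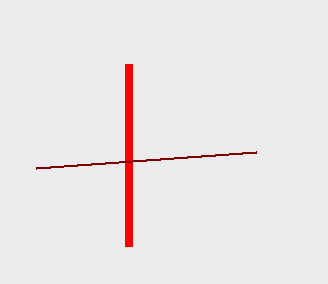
px1_1 = 128
py1_1 = 246
py0_2 = 168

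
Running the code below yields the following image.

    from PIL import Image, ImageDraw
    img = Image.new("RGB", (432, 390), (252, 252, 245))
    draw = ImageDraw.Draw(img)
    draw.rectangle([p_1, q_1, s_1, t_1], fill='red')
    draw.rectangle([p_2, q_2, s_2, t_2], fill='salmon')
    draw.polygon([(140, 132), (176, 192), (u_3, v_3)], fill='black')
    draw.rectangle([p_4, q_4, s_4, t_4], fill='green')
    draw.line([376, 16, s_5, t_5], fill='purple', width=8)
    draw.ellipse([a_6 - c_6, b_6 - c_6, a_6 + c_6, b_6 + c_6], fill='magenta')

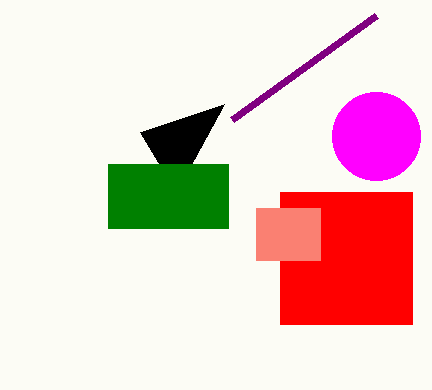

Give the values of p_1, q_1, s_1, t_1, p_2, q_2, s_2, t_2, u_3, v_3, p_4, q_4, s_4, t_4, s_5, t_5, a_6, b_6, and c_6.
p_1 = 280, q_1 = 192, s_1 = 412, t_1 = 324, p_2 = 256, q_2 = 208, s_2 = 320, t_2 = 260, u_3 = 224, v_3 = 104, p_4 = 108, q_4 = 164, s_4 = 228, t_4 = 228, s_5 = 232, t_5 = 120, a_6 = 376, b_6 = 136, c_6 = 44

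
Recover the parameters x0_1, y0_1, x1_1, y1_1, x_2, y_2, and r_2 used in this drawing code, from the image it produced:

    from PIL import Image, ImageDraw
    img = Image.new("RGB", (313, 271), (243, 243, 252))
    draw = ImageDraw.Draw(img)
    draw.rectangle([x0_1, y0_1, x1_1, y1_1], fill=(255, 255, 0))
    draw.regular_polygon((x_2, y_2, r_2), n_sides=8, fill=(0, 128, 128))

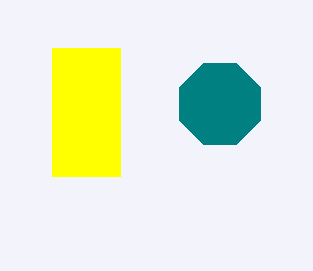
x0_1 = 52; y0_1 = 48; x1_1 = 120; y1_1 = 176; x_2 = 220; y_2 = 104; r_2 = 44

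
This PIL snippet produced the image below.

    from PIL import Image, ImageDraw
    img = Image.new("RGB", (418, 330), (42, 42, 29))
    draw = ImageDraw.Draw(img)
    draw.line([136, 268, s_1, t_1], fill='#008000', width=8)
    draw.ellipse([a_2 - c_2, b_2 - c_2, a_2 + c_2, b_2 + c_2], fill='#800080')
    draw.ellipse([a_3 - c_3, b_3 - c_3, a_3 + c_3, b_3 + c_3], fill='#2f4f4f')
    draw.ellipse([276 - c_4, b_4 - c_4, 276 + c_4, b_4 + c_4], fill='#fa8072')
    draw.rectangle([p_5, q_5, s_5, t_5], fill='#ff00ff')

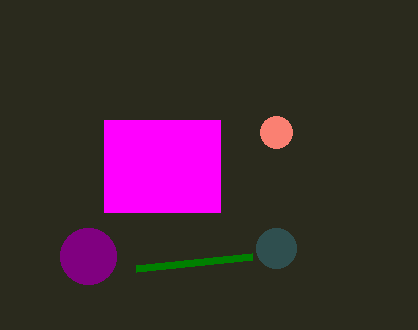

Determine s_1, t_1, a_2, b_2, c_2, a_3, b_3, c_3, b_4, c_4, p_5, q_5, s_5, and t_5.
s_1 = 252; t_1 = 256; a_2 = 88; b_2 = 256; c_2 = 28; a_3 = 276; b_3 = 248; c_3 = 20; b_4 = 132; c_4 = 16; p_5 = 104; q_5 = 120; s_5 = 220; t_5 = 212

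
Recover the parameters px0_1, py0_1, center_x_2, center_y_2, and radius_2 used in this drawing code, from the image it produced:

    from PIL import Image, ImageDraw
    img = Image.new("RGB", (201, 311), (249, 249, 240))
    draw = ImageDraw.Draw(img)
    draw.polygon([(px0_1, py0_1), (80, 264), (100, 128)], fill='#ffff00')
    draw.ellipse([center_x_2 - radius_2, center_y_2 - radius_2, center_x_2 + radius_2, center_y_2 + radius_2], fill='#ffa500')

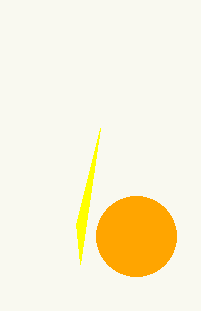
px0_1 = 76, py0_1 = 224, center_x_2 = 136, center_y_2 = 236, radius_2 = 40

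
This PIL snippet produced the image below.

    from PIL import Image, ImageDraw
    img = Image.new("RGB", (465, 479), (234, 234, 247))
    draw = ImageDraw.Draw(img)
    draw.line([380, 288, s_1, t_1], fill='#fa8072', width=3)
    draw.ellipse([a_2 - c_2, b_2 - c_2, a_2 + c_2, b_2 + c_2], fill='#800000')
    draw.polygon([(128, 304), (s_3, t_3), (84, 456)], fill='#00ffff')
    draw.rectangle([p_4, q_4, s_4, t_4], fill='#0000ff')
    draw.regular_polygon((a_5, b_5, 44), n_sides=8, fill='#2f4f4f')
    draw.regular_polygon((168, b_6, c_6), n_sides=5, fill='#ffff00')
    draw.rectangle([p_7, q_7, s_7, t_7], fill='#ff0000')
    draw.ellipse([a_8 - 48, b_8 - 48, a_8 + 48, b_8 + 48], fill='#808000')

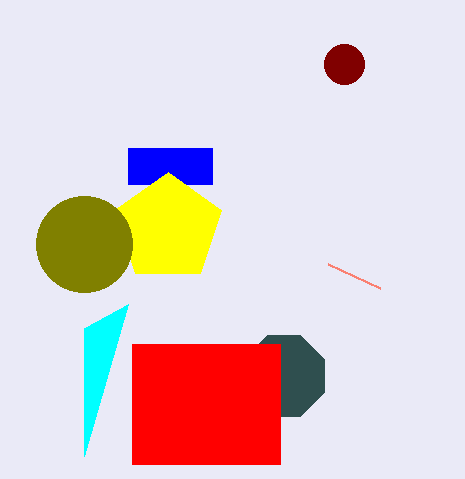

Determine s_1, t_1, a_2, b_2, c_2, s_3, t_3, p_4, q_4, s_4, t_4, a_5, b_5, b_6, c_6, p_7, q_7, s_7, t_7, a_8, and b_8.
s_1 = 328, t_1 = 264, a_2 = 344, b_2 = 64, c_2 = 20, s_3 = 84, t_3 = 328, p_4 = 128, q_4 = 148, s_4 = 212, t_4 = 184, a_5 = 284, b_5 = 376, b_6 = 228, c_6 = 56, p_7 = 132, q_7 = 344, s_7 = 280, t_7 = 464, a_8 = 84, b_8 = 244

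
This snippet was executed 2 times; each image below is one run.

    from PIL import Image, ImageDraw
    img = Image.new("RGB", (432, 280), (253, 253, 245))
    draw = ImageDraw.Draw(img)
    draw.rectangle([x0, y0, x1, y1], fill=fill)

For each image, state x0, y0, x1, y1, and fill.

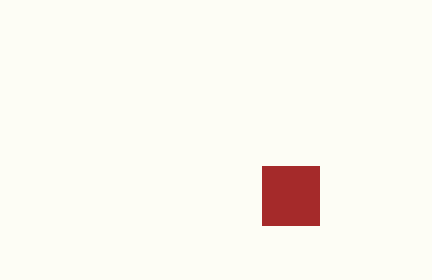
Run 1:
x0 = 262
y0 = 166
x1 = 319
y1 = 225
fill = 'brown'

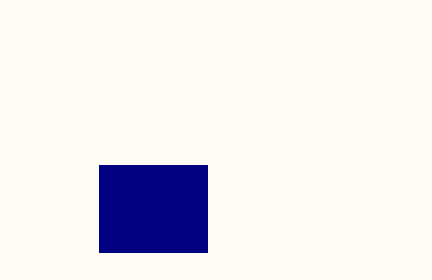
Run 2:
x0 = 99, y0 = 165, x1 = 207, y1 = 252, fill = 'navy'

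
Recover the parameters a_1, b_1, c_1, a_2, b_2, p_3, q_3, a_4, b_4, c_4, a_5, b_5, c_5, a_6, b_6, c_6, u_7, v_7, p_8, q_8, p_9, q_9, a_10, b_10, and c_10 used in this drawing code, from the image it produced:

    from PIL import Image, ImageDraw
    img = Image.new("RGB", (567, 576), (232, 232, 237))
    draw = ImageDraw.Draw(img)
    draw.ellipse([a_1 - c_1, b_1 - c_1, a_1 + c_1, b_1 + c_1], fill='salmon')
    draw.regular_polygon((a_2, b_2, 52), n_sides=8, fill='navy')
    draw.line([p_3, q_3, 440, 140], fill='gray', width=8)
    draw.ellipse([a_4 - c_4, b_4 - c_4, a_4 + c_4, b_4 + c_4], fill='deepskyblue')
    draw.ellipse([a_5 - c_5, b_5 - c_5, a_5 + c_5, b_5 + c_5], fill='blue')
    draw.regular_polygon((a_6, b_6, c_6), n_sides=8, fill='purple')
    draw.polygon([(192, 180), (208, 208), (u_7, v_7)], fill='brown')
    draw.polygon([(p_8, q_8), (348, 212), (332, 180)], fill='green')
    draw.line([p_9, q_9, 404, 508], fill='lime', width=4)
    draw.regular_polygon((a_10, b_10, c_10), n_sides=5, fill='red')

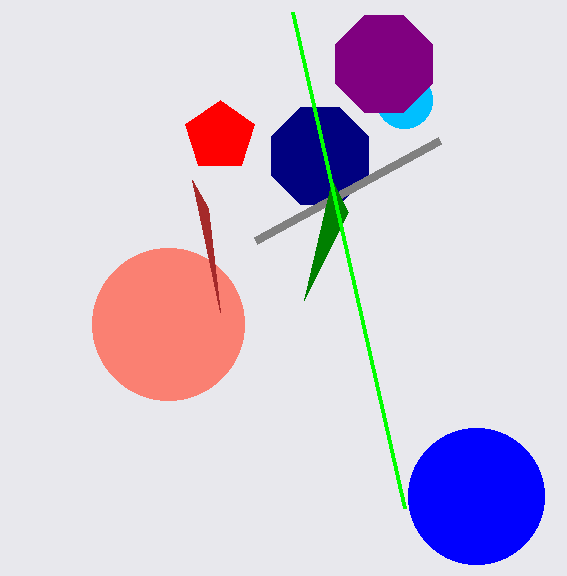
a_1 = 168, b_1 = 324, c_1 = 76, a_2 = 320, b_2 = 156, p_3 = 256, q_3 = 240, a_4 = 404, b_4 = 100, c_4 = 28, a_5 = 476, b_5 = 496, c_5 = 68, a_6 = 384, b_6 = 64, c_6 = 52, u_7 = 220, v_7 = 312, p_8 = 304, q_8 = 300, p_9 = 292, q_9 = 12, a_10 = 220, b_10 = 136, c_10 = 36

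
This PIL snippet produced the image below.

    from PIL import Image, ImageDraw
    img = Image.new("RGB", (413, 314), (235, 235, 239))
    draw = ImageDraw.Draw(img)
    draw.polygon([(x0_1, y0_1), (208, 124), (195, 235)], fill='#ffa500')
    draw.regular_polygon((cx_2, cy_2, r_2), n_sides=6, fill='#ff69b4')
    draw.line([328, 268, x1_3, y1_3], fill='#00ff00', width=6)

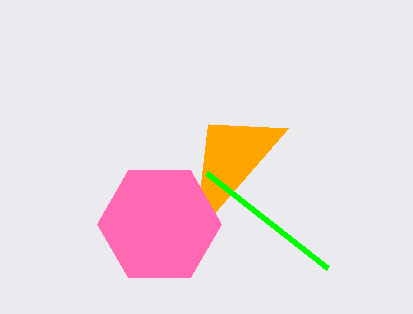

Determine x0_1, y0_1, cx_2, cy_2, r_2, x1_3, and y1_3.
x0_1 = 288
y0_1 = 128
cx_2 = 159
cy_2 = 224
r_2 = 62
x1_3 = 207
y1_3 = 173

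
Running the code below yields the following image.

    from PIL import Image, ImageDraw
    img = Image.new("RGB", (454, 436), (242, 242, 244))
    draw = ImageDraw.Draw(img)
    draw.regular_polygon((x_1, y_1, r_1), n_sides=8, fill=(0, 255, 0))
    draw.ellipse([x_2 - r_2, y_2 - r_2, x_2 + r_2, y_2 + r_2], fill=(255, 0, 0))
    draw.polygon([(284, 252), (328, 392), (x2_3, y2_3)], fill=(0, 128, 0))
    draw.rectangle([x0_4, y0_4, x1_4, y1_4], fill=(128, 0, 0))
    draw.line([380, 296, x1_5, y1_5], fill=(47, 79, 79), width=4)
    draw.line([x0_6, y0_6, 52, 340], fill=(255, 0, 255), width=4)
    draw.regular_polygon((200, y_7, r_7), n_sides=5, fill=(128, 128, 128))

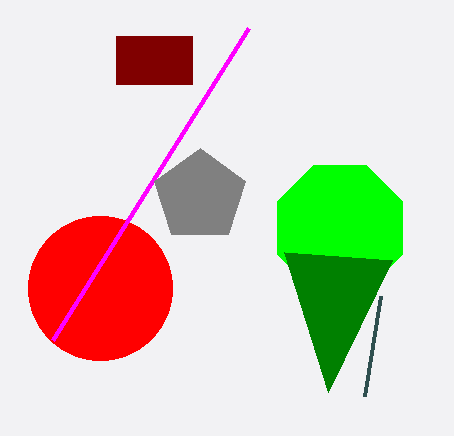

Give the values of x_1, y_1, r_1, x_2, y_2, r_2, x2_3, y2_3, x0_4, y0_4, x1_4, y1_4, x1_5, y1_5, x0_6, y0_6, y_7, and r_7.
x_1 = 340
y_1 = 228
r_1 = 68
x_2 = 100
y_2 = 288
r_2 = 72
x2_3 = 392
y2_3 = 260
x0_4 = 116
y0_4 = 36
x1_4 = 192
y1_4 = 84
x1_5 = 364
y1_5 = 396
x0_6 = 248
y0_6 = 28
y_7 = 196
r_7 = 48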